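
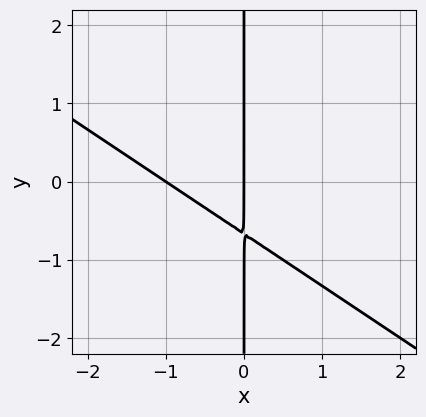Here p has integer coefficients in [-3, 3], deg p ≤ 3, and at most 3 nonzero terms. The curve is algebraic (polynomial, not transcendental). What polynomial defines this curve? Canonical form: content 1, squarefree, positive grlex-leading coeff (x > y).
Degree: a generic line meets the curve in up to 2 points, so deg p = 2.
From the axis intercepts and sections: the visible y-axis segment lies entirely on the curve; the x-axis gridline crossings are at x ∈ {-1, 0}.
Matching integer coefficients to the picture gives p.

2*x^2 + 3*x*y + 2*x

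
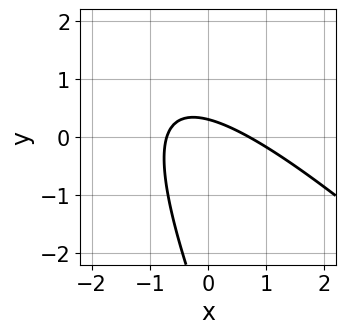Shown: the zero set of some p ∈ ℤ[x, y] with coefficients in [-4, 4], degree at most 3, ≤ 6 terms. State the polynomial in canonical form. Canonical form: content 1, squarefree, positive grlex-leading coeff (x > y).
1. deg p = 2. No degree-1 curve has this shape.
2. Matching integer coefficients to the picture gives p.

2*x^2 + 3*x*y + y^2 + 3*y - 1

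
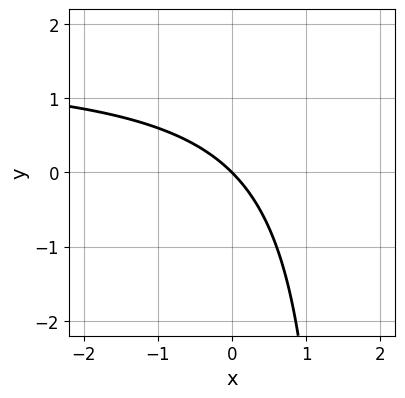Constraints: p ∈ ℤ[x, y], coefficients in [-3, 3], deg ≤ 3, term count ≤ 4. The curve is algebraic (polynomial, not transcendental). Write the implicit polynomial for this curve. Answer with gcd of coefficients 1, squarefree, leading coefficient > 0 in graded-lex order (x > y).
(a) Degree: no degree-1 curve has this shape, so deg p = 2.
(b) From the visible intercepts: one y-axis crossing is at y = 0; one x-axis crossing is at x = 0.
(c) Together with the visible shape, these determine p as stated.

2*x*y - 3*x - 3*y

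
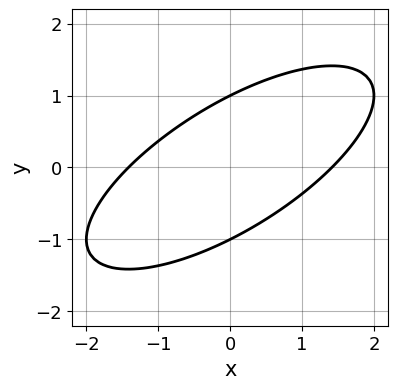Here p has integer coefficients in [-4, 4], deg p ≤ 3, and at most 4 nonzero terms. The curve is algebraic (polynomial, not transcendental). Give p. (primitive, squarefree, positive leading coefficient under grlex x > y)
(a) Degree: the shape is more complex than any degree-1 curve, so deg p = 2.
(b) From the visible intercepts: the y-axis gridline crossings are at y ∈ {-1, 1}.
(c) Putting this together gives p.

x^2 - 2*x*y + 2*y^2 - 2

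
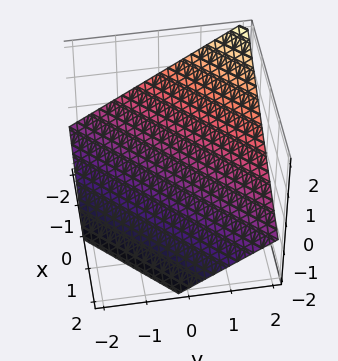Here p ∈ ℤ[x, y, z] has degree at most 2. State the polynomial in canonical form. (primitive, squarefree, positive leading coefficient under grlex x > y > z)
2*x - 2*y + 3*z + 2

First, degree: the surface is flat (a plane), so deg p = 1.
Then, from the visible intercepts: it crosses the y-axis at the gridline y = 1; one x-axis crossing is at x = -1.
Finally, solving for integer coefficients yields p as stated.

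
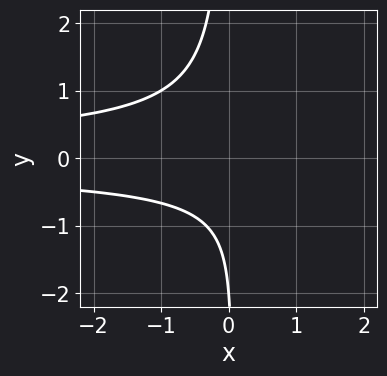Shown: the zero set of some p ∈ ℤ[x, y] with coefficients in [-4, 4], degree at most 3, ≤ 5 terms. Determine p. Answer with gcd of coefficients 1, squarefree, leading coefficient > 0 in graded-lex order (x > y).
First, degree: no degree-2 curve has this shape, so deg p = 3.
Then, from the axis intercepts and sections: it crosses the y-axis at the gridline y = -2; the curve avoids every integer x-axis point in the box.
Finally, solving for integer coefficients yields p as stated.

3*x*y^2 + y + 2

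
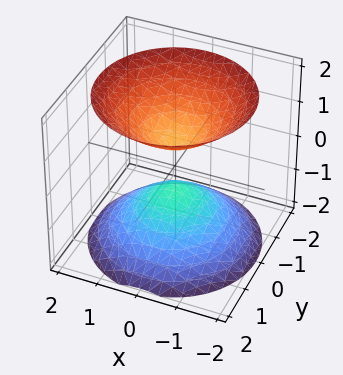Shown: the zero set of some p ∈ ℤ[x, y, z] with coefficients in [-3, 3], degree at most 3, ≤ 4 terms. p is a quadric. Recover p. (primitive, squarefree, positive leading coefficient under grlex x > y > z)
2*x^2 + 2*y^2 - 2*z^2 + 1

I count 2 distinct pieces. They look like related sheets of one shape, so recover p as a whole.
deg p = 2. Two separate bowl-shaped sheets opening away from each other; a quadric.
Symmetries: the z ↦ −z reflection is a symmetry, so z appears only in even powers; the surface is invariant under rotation about z: p = q(x² + y², z).
From the axis intercepts and sections: a circular section at z = 1 has radius between 0 and 1; the surface avoids every integer x-axis point in the box; the surface avoids every integer y-axis point in the box.
Putting this together gives p.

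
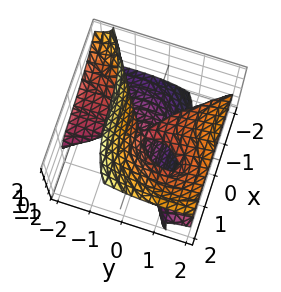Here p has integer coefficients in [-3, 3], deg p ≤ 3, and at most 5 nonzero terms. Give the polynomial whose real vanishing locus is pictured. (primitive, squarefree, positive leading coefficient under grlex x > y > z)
x^3 + 2*y^2*z - 3*y*z^2 - 2*z^3 - x*y

1. deg p = 3. The shape is more complex than any degree-2 surface.
2. Against the integer gridlines: it crosses the z-axis at the gridline z = 0; one x-axis crossing is at x = 0; the visible y-axis segment lies entirely on the surface.
3. These observations pin down the coefficients.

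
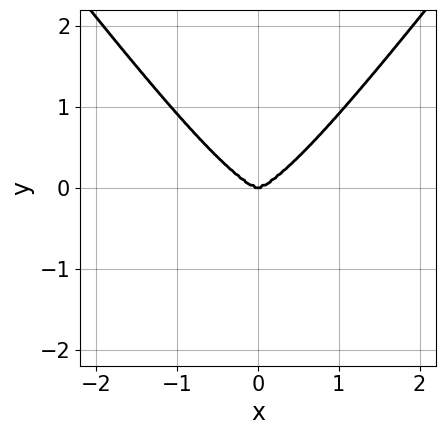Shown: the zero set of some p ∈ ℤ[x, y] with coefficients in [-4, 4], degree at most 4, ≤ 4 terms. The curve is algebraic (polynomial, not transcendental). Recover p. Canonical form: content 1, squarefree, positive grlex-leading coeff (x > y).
3*x^4 - y^4 - 3*y^3

deg p = 4. The shape is more complex than any degree-3 curve.
Symmetries: the x ↦ −x reflection is a symmetry, so x appears only in even powers.
Reading off the gridlines: it crosses the x-axis at the gridline x = 0; it crosses the y-axis at the gridline y = 0.
Assembling these constraints gives the stated polynomial.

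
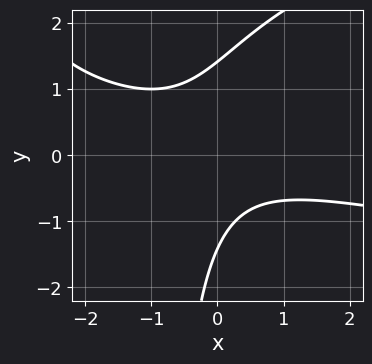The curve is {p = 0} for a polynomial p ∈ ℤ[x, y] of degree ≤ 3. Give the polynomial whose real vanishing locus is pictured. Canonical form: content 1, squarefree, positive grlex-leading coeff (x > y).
1. deg p = 3. No degree-2 curve has this shape.
2. Observable constraints: no x-intercept at any integer in the box.
3. Fitting integer coefficients to these (and the overall shape) gives p.

x*y^2 - x^2 - 3*x*y + y^2 - 2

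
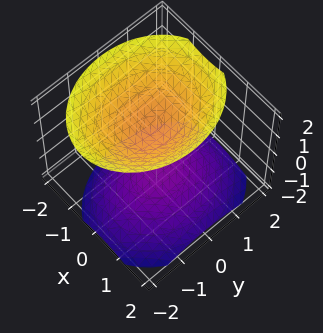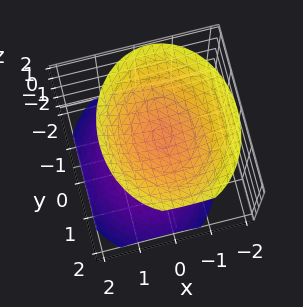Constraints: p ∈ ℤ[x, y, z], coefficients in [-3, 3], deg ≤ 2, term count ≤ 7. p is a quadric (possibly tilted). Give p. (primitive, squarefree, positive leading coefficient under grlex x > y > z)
3*x^2 + x*z + 2*y^2 - 3*z^2 + 3

1. I count 2 distinct pieces. They look like related sheets of one shape, so recover p as a whole.
2. deg p = 2. A generic line meets the surface in up to 2 points.
3. Observable constraints: the surface avoids every integer y-axis point in the box; among the integer gridlines, it crosses the z-axis at z ∈ {-1, 1}; it misses every integer gridline on the x-axis.
4. Fitting integer coefficients to these (and the overall shape) gives p.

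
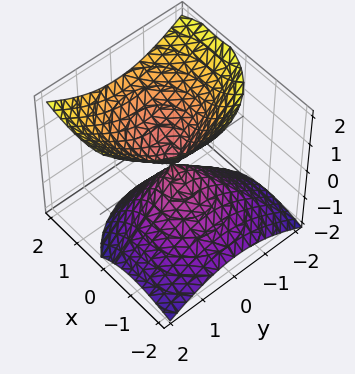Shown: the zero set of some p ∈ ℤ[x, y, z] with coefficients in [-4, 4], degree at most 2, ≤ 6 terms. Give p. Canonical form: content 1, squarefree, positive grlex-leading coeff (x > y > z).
First, the degree is 2 — a generic line meets the surface in up to 2 points.
Then, from the axis intercepts and sections: it meets the y-axis at y = 0 (among the integer gridlines); it meets the x-axis at x = 0 (among the integer gridlines).
Finally, assembling these constraints gives the stated polynomial.

x^2 - x*z + y^2 - z^2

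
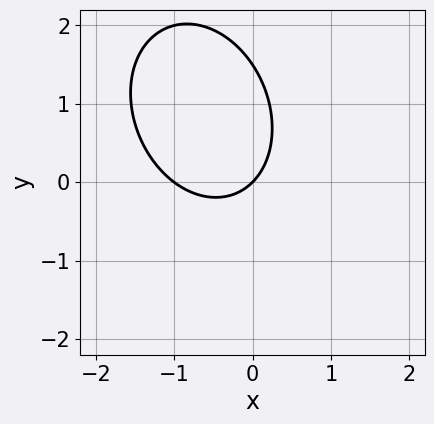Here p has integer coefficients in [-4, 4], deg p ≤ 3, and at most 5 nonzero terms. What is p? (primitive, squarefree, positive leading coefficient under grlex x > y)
3*x^2 + x*y + 2*y^2 + 3*x - 3*y

deg p = 2.
Observable constraints: among the integer gridlines, it crosses the x-axis at x ∈ {-1, 0}; one y-axis crossing is at y = 0.
Putting this together gives p.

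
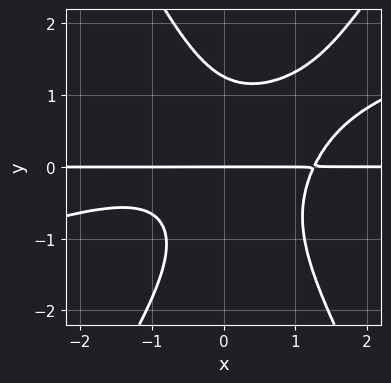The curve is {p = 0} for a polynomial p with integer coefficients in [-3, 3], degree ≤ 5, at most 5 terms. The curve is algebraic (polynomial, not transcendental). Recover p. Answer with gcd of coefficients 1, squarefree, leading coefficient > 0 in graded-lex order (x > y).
x^3*y - 3*x^2*y^2 + y^4 + 2*x*y^2 - 2*y

(a) The degree is 4 — a generic line meets the curve in up to 4 points.
(b) Observable constraints: the visible x-axis segment lies entirely on the curve; it crosses the y-axis at the gridline y = 0.
(c) Putting this together gives p.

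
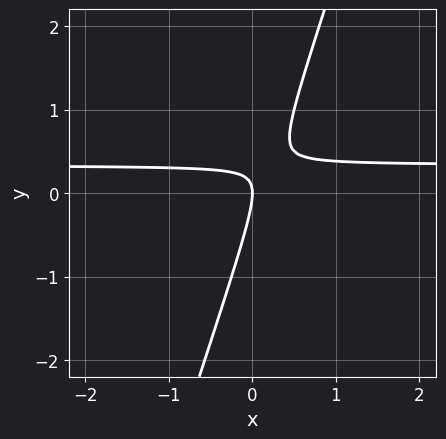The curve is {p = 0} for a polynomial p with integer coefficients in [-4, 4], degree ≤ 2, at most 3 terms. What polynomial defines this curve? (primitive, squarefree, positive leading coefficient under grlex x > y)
First, the degree is 2 — a generic line meets the curve in up to 2 points.
Next, checking where it meets the axes: it crosses the y-axis at the gridline y = 0; one x-axis crossing is at x = 0.
Finally, solving for integer coefficients yields p as stated.

3*x*y - y^2 - x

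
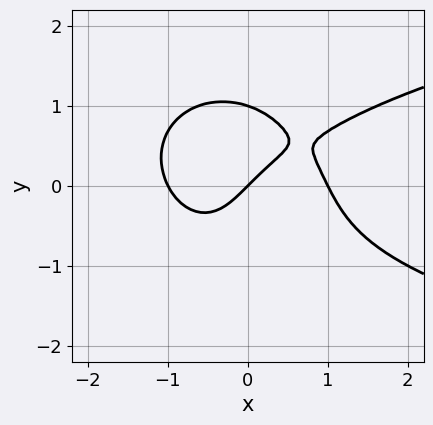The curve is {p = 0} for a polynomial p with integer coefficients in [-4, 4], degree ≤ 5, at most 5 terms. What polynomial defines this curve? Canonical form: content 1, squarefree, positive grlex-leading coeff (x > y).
x^2*y^2 + y^4 - x^3 + x - y

deg p = 4. No degree-3 curve has this shape.
Against the integer gridlines: the y-axis gridline crossings are at y ∈ {0, 1}; among the integer gridlines, it crosses the x-axis at x ∈ {-1, 0, 1}.
Fitting integer coefficients to these (and the overall shape) gives p.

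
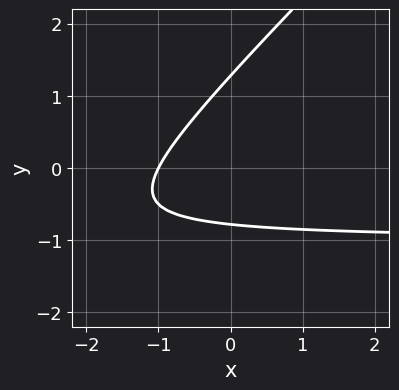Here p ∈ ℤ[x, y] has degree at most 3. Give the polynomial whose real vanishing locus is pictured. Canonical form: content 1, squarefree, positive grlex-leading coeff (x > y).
2*x*y - 2*y^2 + 2*x + y + 2

(a) deg p = 2. The shape is more complex than any degree-1 curve.
(b) From the visible intercepts: it crosses the x-axis at the gridline x = -1.
(c) Assembling these constraints gives the stated polynomial.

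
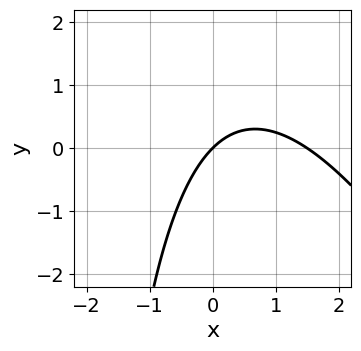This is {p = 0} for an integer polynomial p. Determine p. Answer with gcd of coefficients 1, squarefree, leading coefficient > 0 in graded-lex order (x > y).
2*x^2 + x*y - 3*x + 3*y

1. deg p = 2.
2. From the axis intercepts and sections: it meets the x-axis at x = 0 (among the integer gridlines); it crosses the y-axis at the gridline y = 0.
3. Putting this together gives p.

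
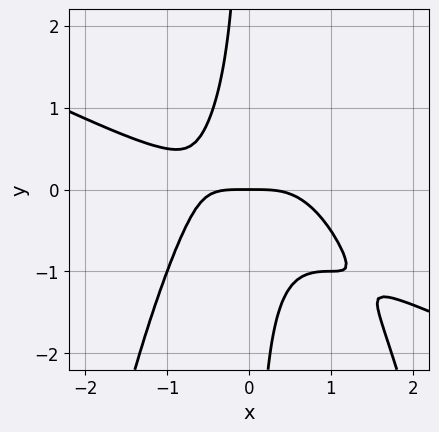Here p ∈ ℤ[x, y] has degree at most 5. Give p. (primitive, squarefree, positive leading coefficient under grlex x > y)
1. Degree: no degree-3 curve has this shape, so deg p = 4.
2. From the axis intercepts and sections: it crosses the y-axis at the gridline y = 0; it meets the x-axis at x = 0 (among the integer gridlines).
3. Putting this together gives p.

x^4 + 2*x^3*y + 2*x*y^2 + y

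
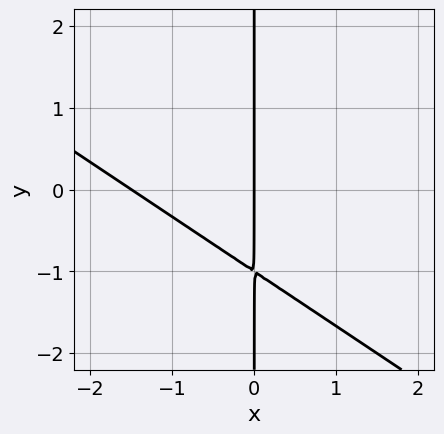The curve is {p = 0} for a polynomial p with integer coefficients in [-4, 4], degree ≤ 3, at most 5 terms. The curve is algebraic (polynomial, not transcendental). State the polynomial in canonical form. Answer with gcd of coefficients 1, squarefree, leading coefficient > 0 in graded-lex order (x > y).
2*x^2 + 3*x*y + 3*x

(a) deg p = 2. A generic line meets the curve in up to 2 points.
(b) From the visible intercepts: every point of the y-axis in the box is on the curve; one x-axis crossing is at x = 0.
(c) Matching integer coefficients to the picture gives p.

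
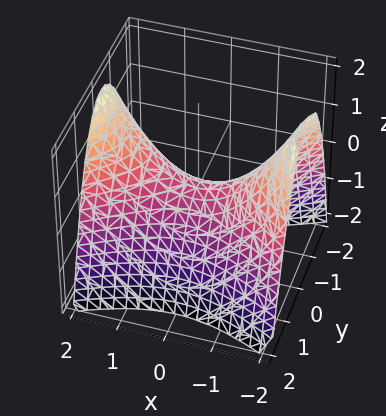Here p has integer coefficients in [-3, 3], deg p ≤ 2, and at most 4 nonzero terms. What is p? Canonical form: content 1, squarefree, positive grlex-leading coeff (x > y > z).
1. The degree is 2 — a hyperbolic paraboloid; a quadric.
2. Symmetries: mirror symmetry y ↦ −y ⇒ only even powers of y; the x ↦ −x reflection is a symmetry, so x appears only in even powers.
3. From the axis intercepts and sections: it meets the z-axis at z = 0 (among the integer gridlines); one y-axis crossing is at y = 0; it meets the x-axis at x = 0 (among the integer gridlines).
4. Together with the visible shape, these determine p as stated.

x^2 - 2*y^2 - 2*z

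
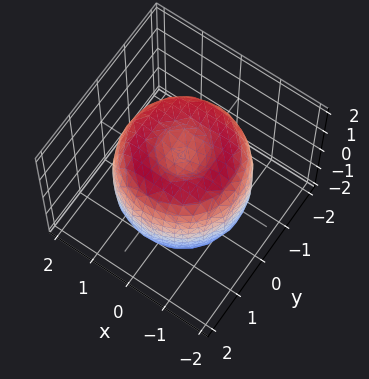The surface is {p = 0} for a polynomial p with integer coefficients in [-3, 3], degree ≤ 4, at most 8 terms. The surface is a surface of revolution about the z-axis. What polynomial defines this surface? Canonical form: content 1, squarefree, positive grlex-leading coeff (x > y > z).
First, deg p = 4. The shape is more complex than any degree-3 surface.
Then, symmetries: every cross-section ⟂ z is a circle, so x, y appear only via x² + y².
Then, from the axis intercepts and sections: a circular section at z = 1 has radius between 1 and 2; the z-axis gridline crossings are at z ∈ {-1, 1}.
Finally, fitting integer coefficients to these (and the overall shape) gives p.

x^4 + 2*x^2*y^2 + y^4 - 2*x^2 - 2*y^2 + z^2 - 1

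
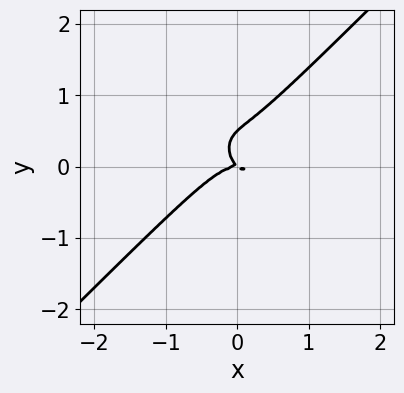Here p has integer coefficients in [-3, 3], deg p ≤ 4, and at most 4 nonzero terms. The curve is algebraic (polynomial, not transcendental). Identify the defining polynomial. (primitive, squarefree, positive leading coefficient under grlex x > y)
(a) The degree is 3 — the shape is more complex than any degree-2 curve.
(b) Against the integer gridlines: it crosses the x-axis at the gridline x = 0; it meets the y-axis at y = 0 (among the integer gridlines).
(c) Putting this together gives p.

2*x^3 - 2*y^3 + x*y + y^2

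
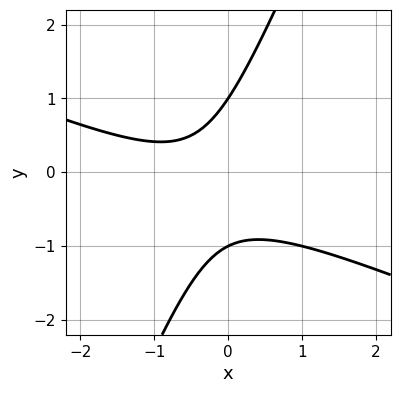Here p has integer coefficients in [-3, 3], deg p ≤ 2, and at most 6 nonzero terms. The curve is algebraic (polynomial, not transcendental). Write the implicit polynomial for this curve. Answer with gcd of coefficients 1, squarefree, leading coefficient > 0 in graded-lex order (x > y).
First, deg p = 2.
Next, from the axis intercepts and sections: no x-intercept at any integer in the box; the y-axis gridline crossings are at y ∈ {-1, 1}.
Finally, solving for integer coefficients yields p as stated.

x^2 + 2*x*y - y^2 + x + 1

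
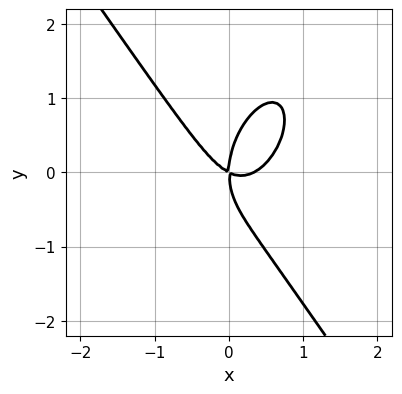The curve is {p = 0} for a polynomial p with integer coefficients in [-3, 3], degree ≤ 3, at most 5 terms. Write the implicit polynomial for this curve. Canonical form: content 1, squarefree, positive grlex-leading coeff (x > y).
1. Degree: no degree-2 curve has this shape, so deg p = 3.
2. Observable constraints: it crosses the x-axis at the gridline x = 0; it crosses the y-axis at the gridline y = 0.
3. Assembling these constraints gives the stated polynomial.

3*x^3 + y^3 - x^2 - 2*x*y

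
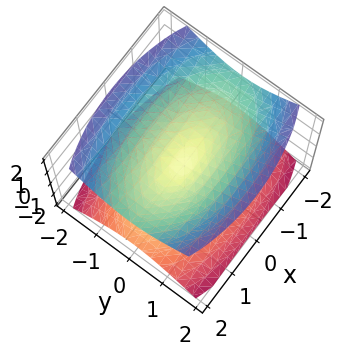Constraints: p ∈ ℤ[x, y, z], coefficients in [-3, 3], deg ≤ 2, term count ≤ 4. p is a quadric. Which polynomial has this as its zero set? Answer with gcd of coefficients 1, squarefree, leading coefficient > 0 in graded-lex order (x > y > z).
(a) The picture has 2 separate pieces. They look like related sheets of one shape, so recover p as a whole.
(b) deg p = 2. A double cone through the origin; a quadric.
(c) Symmetries: it's symmetric under y → −y, forcing even powers of y; mirror symmetry z ↦ −z ⇒ only even powers of z; mirror symmetry x ↦ −x ⇒ only even powers of x.
(d) From the visible intercepts: it meets the x-axis at x = 0 (among the integer gridlines); one y-axis crossing is at y = 0; it crosses the z-axis at the gridline z = 0.
(e) Together with the visible shape, these determine p as stated.

x^2 + 3*y^2 - 3*z^2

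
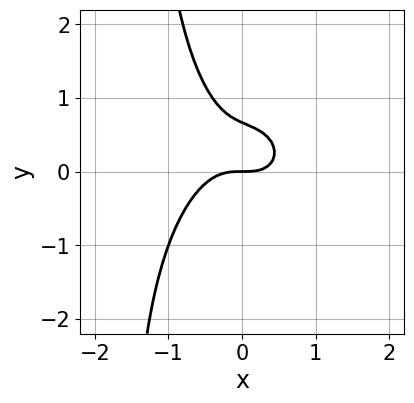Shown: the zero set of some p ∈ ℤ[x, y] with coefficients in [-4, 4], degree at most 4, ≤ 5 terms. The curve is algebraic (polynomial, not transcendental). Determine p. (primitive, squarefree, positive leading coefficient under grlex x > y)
3*x^3 + 2*x*y^2 + 3*y^2 - 2*y

First, deg p = 3. The shape is more complex than any degree-2 curve.
Next, checking where it meets the axes: it meets the y-axis at y = 0 (among the integer gridlines); one x-axis crossing is at x = 0.
Finally, matching integer coefficients to the picture gives p.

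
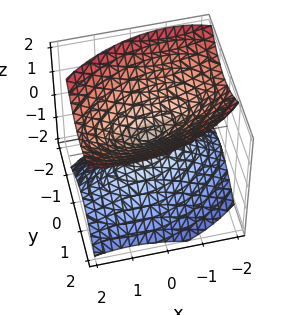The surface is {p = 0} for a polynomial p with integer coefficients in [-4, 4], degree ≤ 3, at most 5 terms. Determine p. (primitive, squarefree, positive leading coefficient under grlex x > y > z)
x^2 - x*y + 2*y^2 - 2*z^2

1. The degree is 2 — the shape is more complex than any degree-1 surface.
2. Checking where it meets the axes: it meets the y-axis at y = 0 (among the integer gridlines); it crosses the x-axis at the gridline x = 0; one z-axis crossing is at z = 0.
3. Fitting integer coefficients to these (and the overall shape) gives p.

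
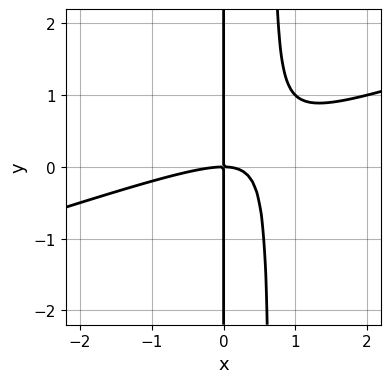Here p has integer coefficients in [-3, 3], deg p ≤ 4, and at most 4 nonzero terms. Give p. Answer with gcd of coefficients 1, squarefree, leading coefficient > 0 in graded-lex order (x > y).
(a) The degree is 3 — no degree-2 curve has this shape.
(b) From the axis intercepts and sections: every point of the y-axis in the box is on the curve; it meets the x-axis at x = 0 (among the integer gridlines).
(c) Together with the visible shape, these determine p as stated.

x^3 - 3*x^2*y + 2*x*y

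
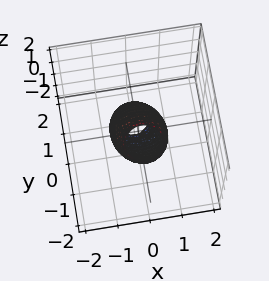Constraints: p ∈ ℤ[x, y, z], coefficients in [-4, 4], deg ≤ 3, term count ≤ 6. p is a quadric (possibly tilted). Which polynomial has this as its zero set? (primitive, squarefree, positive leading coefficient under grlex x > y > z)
3*x^2 + 3*y^2 + 3*y*z + z^2 - 2

First, the degree is 2 — no degree-1 surface has this shape.
Finally, the integer polynomial consistent with all of this is the stated p.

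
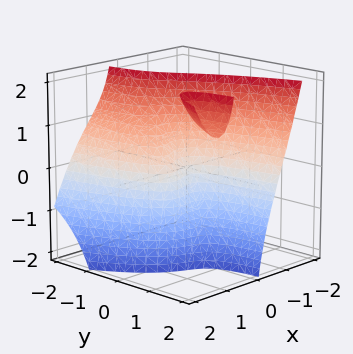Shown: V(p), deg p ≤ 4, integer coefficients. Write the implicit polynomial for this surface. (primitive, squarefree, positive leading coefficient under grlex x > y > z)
3*x^3 - 2*x*y*z - 3*x^2 + 2*y + z

(a) There are 2 components. Treating them together as one polynomial.
(b) Degree: the shape is more complex than any degree-2 surface, so deg p = 3.
(c) Against the integer gridlines: it crosses the z-axis at the gridline z = 0; among the integer gridlines, it crosses the x-axis at x ∈ {0, 1}.
(d) Putting this together gives p.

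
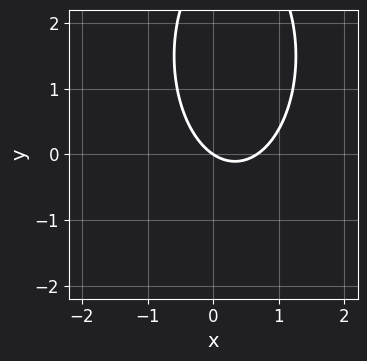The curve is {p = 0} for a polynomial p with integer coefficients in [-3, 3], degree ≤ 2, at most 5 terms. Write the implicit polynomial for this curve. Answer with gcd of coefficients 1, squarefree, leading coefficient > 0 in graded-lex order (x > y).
3*x^2 + y^2 - 2*x - 3*y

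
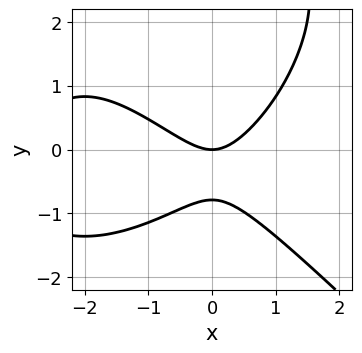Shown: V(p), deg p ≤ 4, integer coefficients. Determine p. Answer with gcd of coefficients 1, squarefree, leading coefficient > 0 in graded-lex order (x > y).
1. deg p = 3. The shape is more complex than any degree-2 curve.
2. Against the integer gridlines: one y-axis crossing is at y = 0; one x-axis crossing is at x = 0.
3. Putting this together gives p.

x^3 + y^3 + 3*x^2 - 3*y^2 - 3*y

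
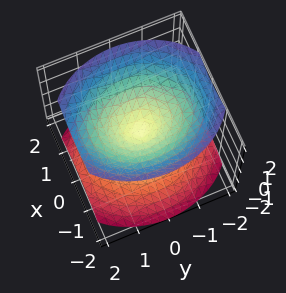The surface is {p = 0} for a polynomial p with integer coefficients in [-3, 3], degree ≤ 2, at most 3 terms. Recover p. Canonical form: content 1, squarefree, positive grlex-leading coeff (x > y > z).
(a) There are 2 components. They look like related sheets of one shape, so recover p as a whole.
(b) deg p = 2. A double cone through the origin; a quadric.
(c) Symmetries: the x ↦ −x reflection is a symmetry, so x appears only in even powers; mirror symmetry z ↦ −z ⇒ only even powers of z; it's symmetric under y → −y, forcing even powers of y.
(d) Reading off the gridlines: it crosses the z-axis at the gridline z = 0; one y-axis crossing is at y = 0; it meets the x-axis at x = 0 (among the integer gridlines).
(e) Together with the visible shape, these determine p as stated.

3*x^2 + 2*y^2 - 3*z^2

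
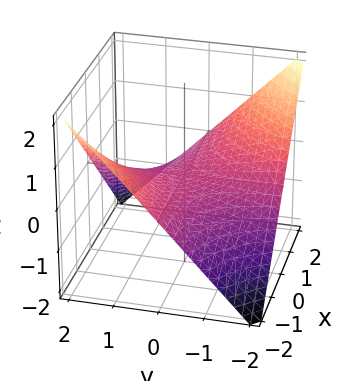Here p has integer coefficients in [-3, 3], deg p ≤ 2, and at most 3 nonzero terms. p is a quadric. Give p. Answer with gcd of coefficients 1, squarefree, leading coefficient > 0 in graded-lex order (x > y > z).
(a) Degree: a hyperbolic paraboloid; a quadric, so deg p = 2.
(b) Reading off the gridlines: every point of the y-axis in the box is on the surface; every point of the x-axis in the box is on the surface; one z-axis crossing is at z = 0.
(c) Together with the visible shape, these determine p as stated.

x*y + 2*z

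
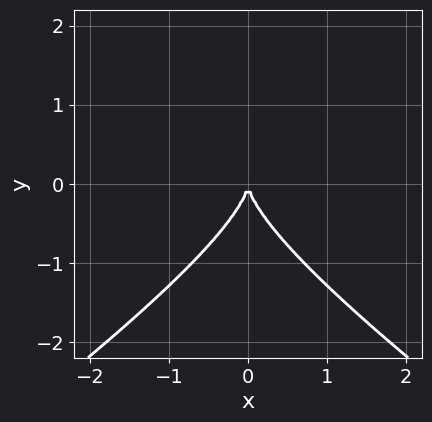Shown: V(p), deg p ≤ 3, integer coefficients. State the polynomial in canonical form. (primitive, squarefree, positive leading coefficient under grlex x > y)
1. deg p = 3.
2. Symmetries: mirror symmetry x ↦ −x ⇒ only even powers of x.
3. Against the integer gridlines: it crosses the y-axis at the gridline y = 0; it meets the x-axis at x = 0 (among the integer gridlines).
4. Assembling these constraints gives the stated polynomial.

x^2*y - 2*y^3 - 3*x^2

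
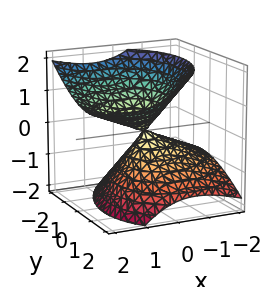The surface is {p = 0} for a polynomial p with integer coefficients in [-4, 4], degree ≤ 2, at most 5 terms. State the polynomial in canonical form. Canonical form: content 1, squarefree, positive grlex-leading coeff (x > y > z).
1. deg p = 2. No degree-1 surface has this shape.
2. Reading off the gridlines: it meets the y-axis at y = 0 (among the integer gridlines); it meets the x-axis at x = 0 (among the integer gridlines); it crosses the z-axis at the gridline z = 0.
3. Together with the visible shape, these determine p as stated.

2*x^2 - x*y - 3*x*z + 2*y^2 - 3*z^2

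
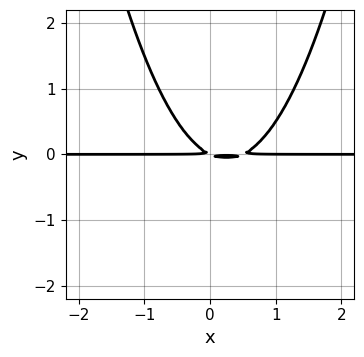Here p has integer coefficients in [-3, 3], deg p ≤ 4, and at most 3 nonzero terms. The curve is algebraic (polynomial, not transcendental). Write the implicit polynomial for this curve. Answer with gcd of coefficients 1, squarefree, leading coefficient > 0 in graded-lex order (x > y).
2*x^2*y - x*y - 2*y^2

deg p = 3. The shape is more complex than any degree-2 curve.
From the visible intercepts: the visible x-axis segment lies entirely on the curve.
Matching integer coefficients to the picture gives p.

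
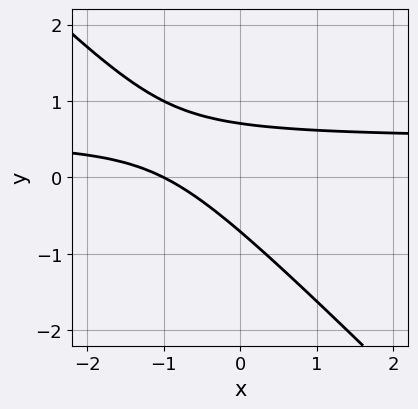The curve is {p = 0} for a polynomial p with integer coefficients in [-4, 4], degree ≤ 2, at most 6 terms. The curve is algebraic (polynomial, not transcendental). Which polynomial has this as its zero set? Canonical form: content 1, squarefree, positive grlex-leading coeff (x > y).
1. deg p = 2. The shape is more complex than any degree-1 curve.
2. Reading off the gridlines: one x-axis crossing is at x = -1.
3. These observations pin down the coefficients.

2*x*y + 2*y^2 - x - 1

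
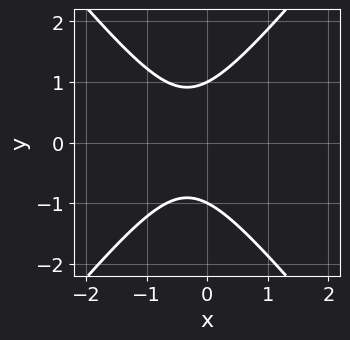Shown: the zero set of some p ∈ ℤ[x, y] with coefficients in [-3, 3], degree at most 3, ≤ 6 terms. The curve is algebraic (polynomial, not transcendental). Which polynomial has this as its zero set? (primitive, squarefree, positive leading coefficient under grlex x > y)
3*x^2 - 2*y^2 + 2*x + 2

First, the degree is 2 — a generic line meets the curve in up to 2 points.
Then, symmetries: it's symmetric under y → −y, forcing even powers of y.
Next, observable constraints: the y-axis gridline crossings are at y ∈ {-1, 1}; no x-intercept at any integer in the box.
Finally, together with the visible shape, these determine p as stated.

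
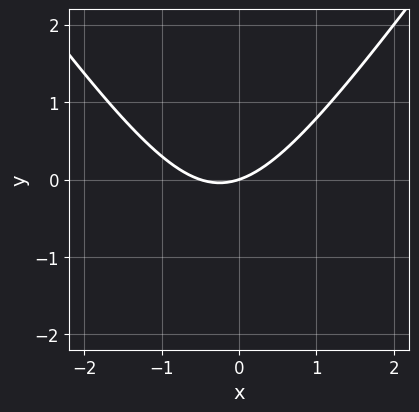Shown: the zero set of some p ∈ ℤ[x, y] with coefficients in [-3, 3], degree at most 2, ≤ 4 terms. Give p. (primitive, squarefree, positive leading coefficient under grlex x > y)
2*x^2 - y^2 + x - 3*y

First, degree: no degree-1 curve has this shape, so deg p = 2.
Then, from the axis intercepts and sections: it meets the y-axis at y = 0 (among the integer gridlines); one x-axis crossing is at x = 0.
Finally, assembling these constraints gives the stated polynomial.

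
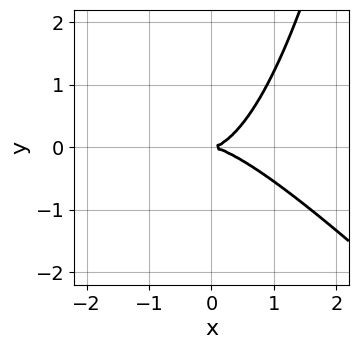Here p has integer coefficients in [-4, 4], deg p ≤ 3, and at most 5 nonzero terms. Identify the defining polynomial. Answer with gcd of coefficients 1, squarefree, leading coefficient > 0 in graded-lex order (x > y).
1. deg p = 3. No degree-2 curve has this shape.
2. From the axis intercepts and sections: one y-axis crossing is at y = 0; it meets the x-axis at x = 0 (among the integer gridlines).
3. Fitting integer coefficients to these (and the overall shape) gives p.

2*x^3 + 2*x^2*y - 3*y^2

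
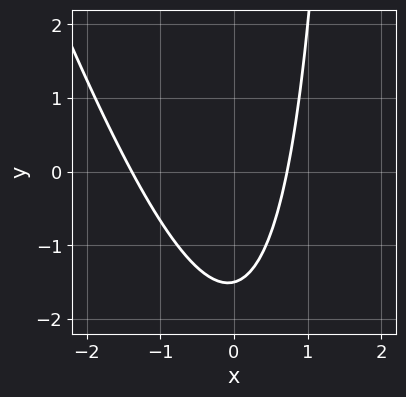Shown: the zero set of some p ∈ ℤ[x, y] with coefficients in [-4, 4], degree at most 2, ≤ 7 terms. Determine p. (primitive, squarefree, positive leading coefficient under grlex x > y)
1. The degree is 2 — a generic line meets the curve in up to 2 points.
2. Putting this together gives p.

3*x^2 + x*y + 2*x - 2*y - 3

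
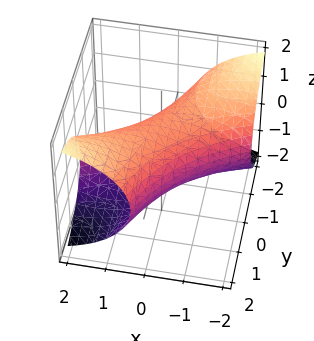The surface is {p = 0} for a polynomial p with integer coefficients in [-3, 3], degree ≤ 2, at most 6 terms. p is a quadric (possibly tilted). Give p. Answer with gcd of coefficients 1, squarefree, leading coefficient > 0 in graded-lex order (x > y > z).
x^2 - 3*x*y + y^2 + 2*z^2 - 2

1. The degree is 2 — the shape is more complex than any degree-1 surface.
2. Checking where it meets the axes: among the integer gridlines, it crosses the z-axis at z ∈ {-1, 1}.
3. Assembling these constraints gives the stated polynomial.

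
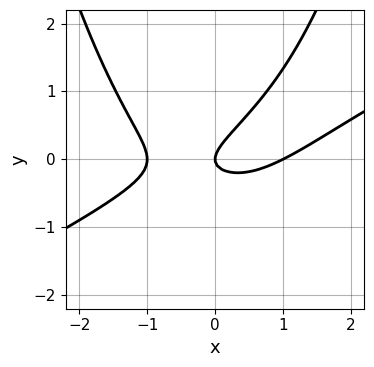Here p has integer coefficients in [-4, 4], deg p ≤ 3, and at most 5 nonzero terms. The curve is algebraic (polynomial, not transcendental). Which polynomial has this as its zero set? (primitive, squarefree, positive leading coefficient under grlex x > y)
First, deg p = 3. The shape is more complex than any degree-2 curve.
Then, against the integer gridlines: one y-axis crossing is at y = 0; among the integer gridlines, it crosses the x-axis at x ∈ {-1, 0, 1}.
Finally, the integer polynomial consistent with all of this is the stated p.

x^3 - 2*x^2*y - 2*x*y + 3*y^2 - x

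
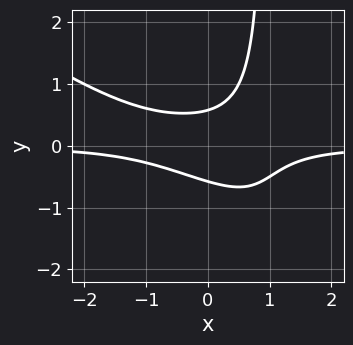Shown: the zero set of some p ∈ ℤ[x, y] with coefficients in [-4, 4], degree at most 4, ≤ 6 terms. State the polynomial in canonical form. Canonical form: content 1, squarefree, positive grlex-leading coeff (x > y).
2*x^2*y + 3*x*y^2 - 3*y^2 + 1

1. deg p = 3.
2. From the visible intercepts: it misses every integer gridline on the x-axis.
3. Fitting integer coefficients to these (and the overall shape) gives p.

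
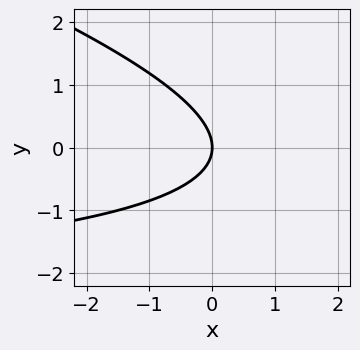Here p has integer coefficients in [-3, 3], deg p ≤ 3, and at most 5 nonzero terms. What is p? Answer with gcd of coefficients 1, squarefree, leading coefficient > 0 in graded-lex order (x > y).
x*y + 3*y^2 + 3*x

1. deg p = 2. No degree-1 curve has this shape.
2. From the visible intercepts: one x-axis crossing is at x = 0; it crosses the y-axis at the gridline y = 0.
3. These observations pin down the coefficients.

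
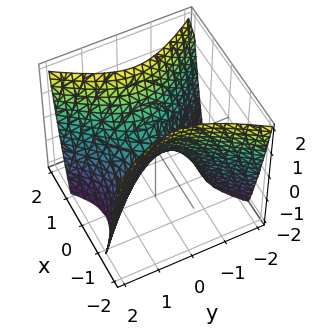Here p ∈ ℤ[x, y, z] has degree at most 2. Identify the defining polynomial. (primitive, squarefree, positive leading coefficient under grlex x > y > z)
3*x^2 - 2*y^2 - 2*z

1. Degree: a saddle surface; a quadric, so deg p = 2.
2. Symmetries: mirror symmetry y ↦ −y ⇒ only even powers of y; the x ↦ −x reflection is a symmetry, so x appears only in even powers.
3. From the axis intercepts and sections: it meets the y-axis at y = 0 (among the integer gridlines); it meets the z-axis at z = 0 (among the integer gridlines).
4. Fitting integer coefficients to these (and the overall shape) gives p.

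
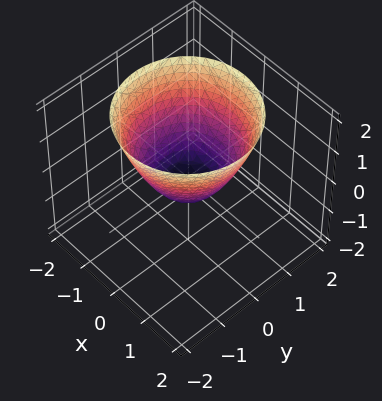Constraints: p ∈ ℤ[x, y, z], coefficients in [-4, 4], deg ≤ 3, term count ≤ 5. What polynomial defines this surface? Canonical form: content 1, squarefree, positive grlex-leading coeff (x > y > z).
2*x^2 + 2*y^2 - 2*z - 1

First, deg p = 2. The shape is more complex than any degree-1 surface.
Next, symmetries: the z-axis is an axis of rotation, so x and y enter only as x² + y².
Then, reading off the gridlines: a circular section at z = 0 has radius between 0 and 1.
Finally, putting this together gives p.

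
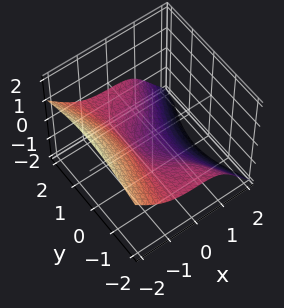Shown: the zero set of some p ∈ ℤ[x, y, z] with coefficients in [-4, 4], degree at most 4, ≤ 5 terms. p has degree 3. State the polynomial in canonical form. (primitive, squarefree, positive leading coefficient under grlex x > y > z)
deg p = 3.
Reading off the gridlines: the surface avoids every integer y-axis point in the box.
Together with the visible shape, these determine p as stated.

2*x^3 + 2*y^2*z + 2*z^3 - 3*x*z + 1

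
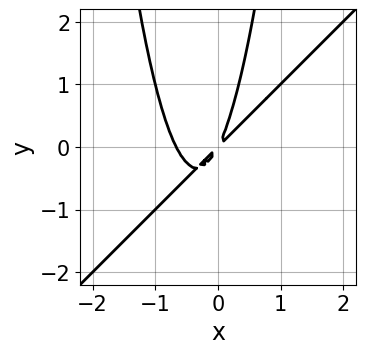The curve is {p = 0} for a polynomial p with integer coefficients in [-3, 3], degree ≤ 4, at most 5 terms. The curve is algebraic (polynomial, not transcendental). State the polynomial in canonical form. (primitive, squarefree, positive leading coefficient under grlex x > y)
First, degree: the shape is more complex than any degree-2 curve, so deg p = 3.
Finally, solving for integer coefficients yields p as stated.

3*x^3 - 3*x^2*y + 2*x^2 - 3*x*y + y^2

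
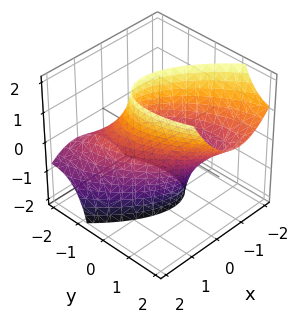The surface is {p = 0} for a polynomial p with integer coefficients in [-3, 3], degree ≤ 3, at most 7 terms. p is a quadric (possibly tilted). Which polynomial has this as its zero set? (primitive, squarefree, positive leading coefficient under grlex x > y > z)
3*x^2 + 3*x*y + 2*y^2 - 3*y*z - 3

First, degree: no degree-1 surface has this shape, so deg p = 2.
Then, from the axis intercepts and sections: it misses every integer gridline on the z-axis; the x-axis gridline crossings are at x ∈ {-1, 1}.
Finally, these observations pin down the coefficients.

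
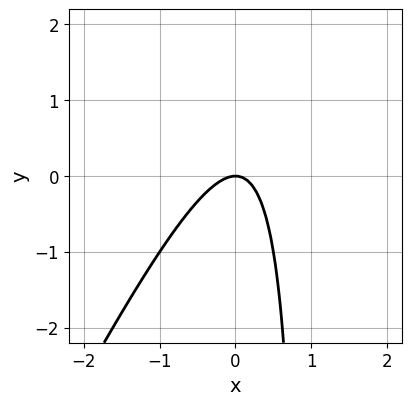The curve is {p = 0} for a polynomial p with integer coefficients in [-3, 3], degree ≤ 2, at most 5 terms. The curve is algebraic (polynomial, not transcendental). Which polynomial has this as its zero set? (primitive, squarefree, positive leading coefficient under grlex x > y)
2*x^2 - x*y + y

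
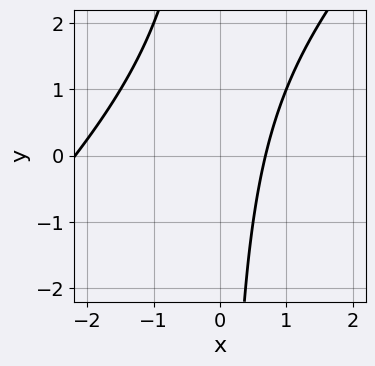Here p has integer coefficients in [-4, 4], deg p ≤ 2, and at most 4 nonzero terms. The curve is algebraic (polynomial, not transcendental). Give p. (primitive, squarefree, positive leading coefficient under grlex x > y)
2*x^2 - 2*x*y + 3*x - 3

1. deg p = 2.
2. Observable constraints: no y-intercept at any integer in the box.
3. Fitting integer coefficients to these (and the overall shape) gives p.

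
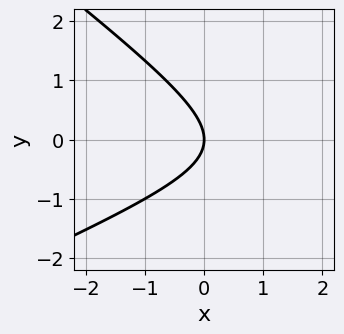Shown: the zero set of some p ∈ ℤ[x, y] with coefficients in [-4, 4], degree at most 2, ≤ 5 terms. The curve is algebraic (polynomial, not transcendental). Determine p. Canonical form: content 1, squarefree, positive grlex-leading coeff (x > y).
x^2 - x*y - 3*y^2 - 3*x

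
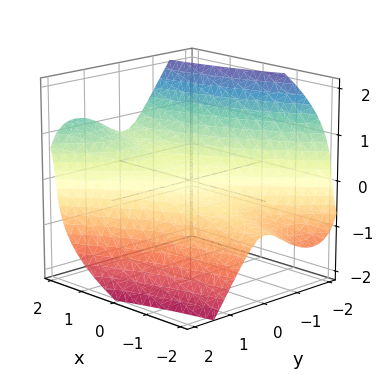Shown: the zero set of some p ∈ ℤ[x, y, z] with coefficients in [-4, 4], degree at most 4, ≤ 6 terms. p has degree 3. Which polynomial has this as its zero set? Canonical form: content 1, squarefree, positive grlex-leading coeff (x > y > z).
3*x*y^2 - 3*y^3 - 2*z^3 + x - 2*z

1. The degree is 3 — a generic line meets the surface in up to 3 points.
2. From the axis intercepts and sections: one x-axis crossing is at x = 0; it meets the z-axis at z = 0 (among the integer gridlines); one y-axis crossing is at y = 0.
3. Together with the visible shape, these determine p as stated.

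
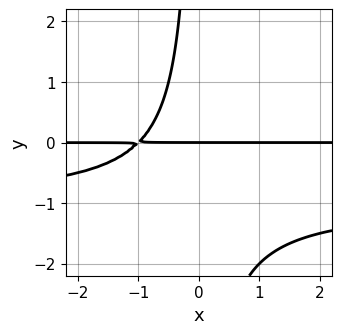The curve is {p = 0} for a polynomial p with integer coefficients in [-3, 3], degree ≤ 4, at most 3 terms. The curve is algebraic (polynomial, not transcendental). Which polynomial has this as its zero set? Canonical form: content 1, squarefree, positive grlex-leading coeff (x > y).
x*y^2 + x*y + y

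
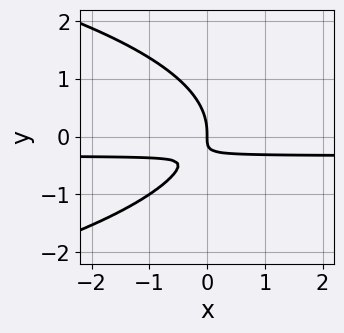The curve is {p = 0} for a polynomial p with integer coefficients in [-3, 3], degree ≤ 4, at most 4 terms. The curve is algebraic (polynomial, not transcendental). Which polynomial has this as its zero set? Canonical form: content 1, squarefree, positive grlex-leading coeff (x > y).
2*y^3 + 3*x*y + x

(a) deg p = 3. No degree-2 curve has this shape.
(b) Observable constraints: one x-axis crossing is at x = 0; one y-axis crossing is at y = 0.
(c) These observations pin down the coefficients.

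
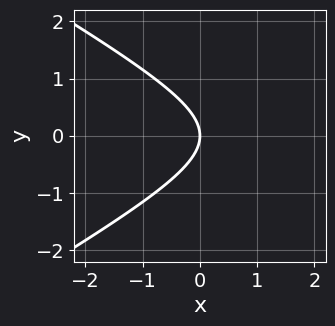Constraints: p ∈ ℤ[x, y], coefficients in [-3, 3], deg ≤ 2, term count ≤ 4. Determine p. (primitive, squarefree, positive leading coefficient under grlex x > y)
x^2 - 3*y^2 - 3*x

The degree is 2 — a generic line meets the curve in up to 2 points.
Symmetries: mirror symmetry y ↦ −y ⇒ only even powers of y.
From the axis intercepts and sections: it meets the y-axis at y = 0 (among the integer gridlines); it meets the x-axis at x = 0 (among the integer gridlines).
Fitting integer coefficients to these (and the overall shape) gives p.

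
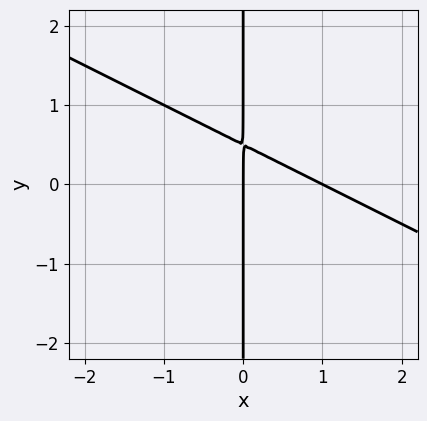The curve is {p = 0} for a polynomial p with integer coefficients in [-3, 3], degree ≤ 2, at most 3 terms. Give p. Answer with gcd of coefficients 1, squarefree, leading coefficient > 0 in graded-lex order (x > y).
x^2 + 2*x*y - x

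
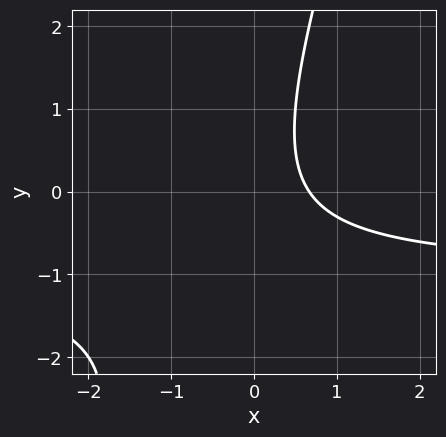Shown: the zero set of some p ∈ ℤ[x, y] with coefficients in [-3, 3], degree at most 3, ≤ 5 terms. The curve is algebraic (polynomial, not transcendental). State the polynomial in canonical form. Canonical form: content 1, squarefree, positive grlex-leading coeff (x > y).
3*x*y - y^2 + 3*x - 2

Degree: a generic line meets the curve in up to 2 points, so deg p = 2.
Observable constraints: no y-intercept at any integer in the box.
Matching integer coefficients to the picture gives p.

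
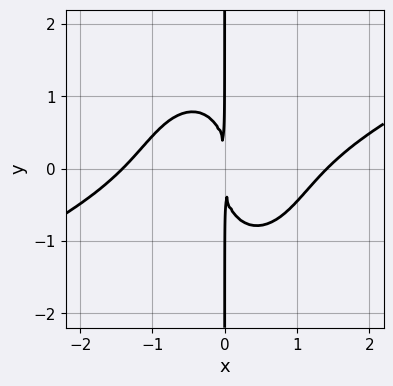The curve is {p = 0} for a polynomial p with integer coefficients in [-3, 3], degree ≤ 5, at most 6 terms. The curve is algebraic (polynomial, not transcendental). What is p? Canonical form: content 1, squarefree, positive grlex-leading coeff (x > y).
x^4 - 2*x^3*y - x*y^3 - 2*x^2

First, degree: the shape is more complex than any degree-3 curve, so deg p = 4.
Then, observable constraints: every point of the y-axis in the box is on the curve.
Finally, fitting integer coefficients to these (and the overall shape) gives p.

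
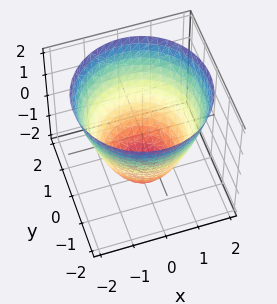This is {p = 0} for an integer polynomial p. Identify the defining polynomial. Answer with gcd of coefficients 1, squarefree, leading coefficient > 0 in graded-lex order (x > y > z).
x^2 + y^2 - z - 2

(a) Degree: the shape is more complex than any degree-1 surface, so deg p = 2.
(b) Symmetries: rotational symmetry about the z-axis ⇒ p depends on x, y only through x² + y².
(c) Checking where it meets the axes: a circular section at z = 1 has radius between 1 and 2; one z-axis crossing is at z = -2.
(d) Putting this together gives p.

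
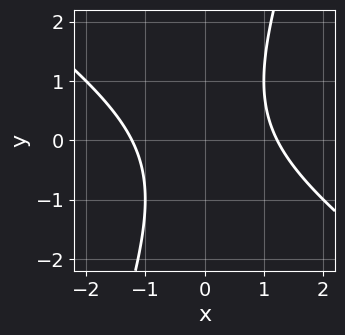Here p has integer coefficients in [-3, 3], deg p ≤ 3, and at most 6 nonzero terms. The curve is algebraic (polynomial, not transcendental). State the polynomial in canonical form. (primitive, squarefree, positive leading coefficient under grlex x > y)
deg p = 2. A generic line meets the curve in up to 2 points.
Checking where it meets the axes: the curve avoids every integer y-axis point in the box.
Matching integer coefficients to the picture gives p.

2*x^2 + 2*x*y - y^2 - 3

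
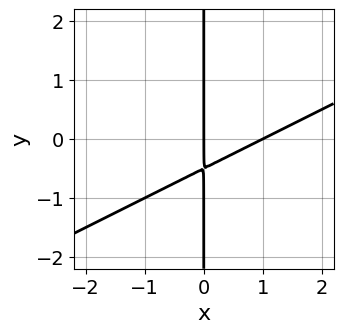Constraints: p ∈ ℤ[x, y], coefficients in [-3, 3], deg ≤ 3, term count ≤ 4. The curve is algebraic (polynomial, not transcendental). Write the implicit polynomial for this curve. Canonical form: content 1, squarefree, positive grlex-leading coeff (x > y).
x^2 - 2*x*y - x

First, deg p = 2. The shape is more complex than any degree-1 curve.
Then, checking where it meets the axes: among the integer gridlines, it crosses the x-axis at x ∈ {0, 1}; every point of the y-axis in the box is on the curve.
Finally, these observations pin down the coefficients.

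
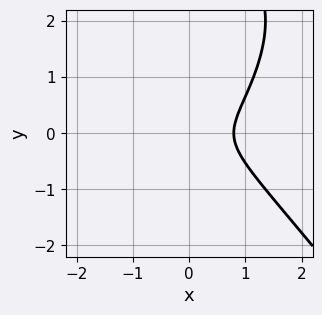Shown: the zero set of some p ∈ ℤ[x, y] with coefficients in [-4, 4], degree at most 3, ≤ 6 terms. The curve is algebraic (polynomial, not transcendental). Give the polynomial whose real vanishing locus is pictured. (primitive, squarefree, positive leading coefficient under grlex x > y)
2*x^3 + y^3 - 3*y^2 - 1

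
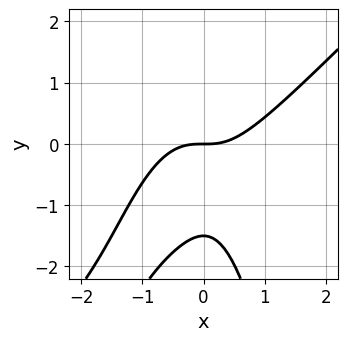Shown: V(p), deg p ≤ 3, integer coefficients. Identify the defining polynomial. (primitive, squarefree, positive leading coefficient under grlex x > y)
(a) The degree is 3 — no degree-2 curve has this shape.
(b) From the axis intercepts and sections: it meets the y-axis at y = 0 (among the integer gridlines); it crosses the x-axis at the gridline x = 0.
(c) The integer polynomial consistent with all of this is the stated p.

3*x^3 - 3*x^2*y - 2*y^2 - 3*y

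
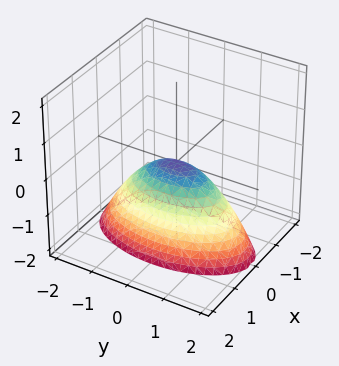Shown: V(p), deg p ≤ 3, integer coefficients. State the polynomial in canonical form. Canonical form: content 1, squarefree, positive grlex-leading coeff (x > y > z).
deg p = 2.
Symmetries: it's symmetric under x → −x, forcing even powers of x; it's symmetric under y → −y, forcing even powers of y.
From the axis intercepts and sections: it meets the y-axis at y = 0 (among the integer gridlines); it crosses the z-axis at the gridline z = 0.
Putting this together gives p.

3*x^2 + y^2 + 2*z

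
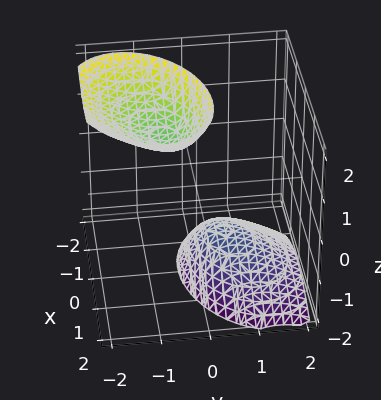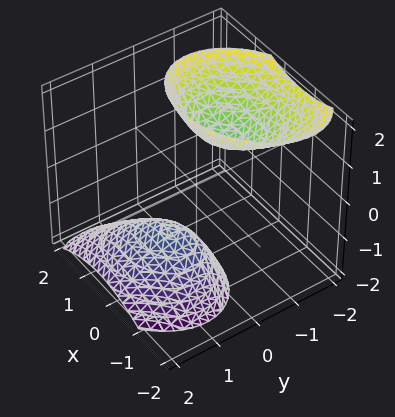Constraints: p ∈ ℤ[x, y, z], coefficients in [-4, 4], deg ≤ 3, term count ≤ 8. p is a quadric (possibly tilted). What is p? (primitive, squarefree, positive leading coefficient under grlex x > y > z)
I count 2 distinct pieces. They look like related sheets of one shape, so recover p as a whole.
deg p = 2. The shape is more complex than any degree-1 surface.
From the axis intercepts and sections: it misses every integer gridline on the x-axis; it misses every integer gridline on the y-axis.
Solving for integer coefficients yields p as stated.

2*x^2 - x*y + 3*y^2 + 3*y*z - z^2 + 2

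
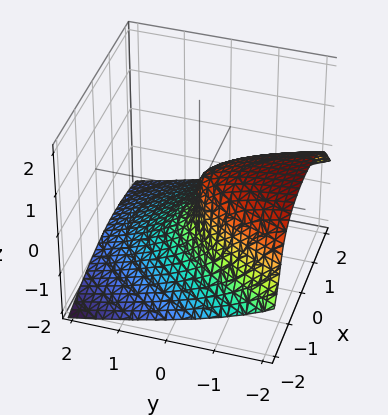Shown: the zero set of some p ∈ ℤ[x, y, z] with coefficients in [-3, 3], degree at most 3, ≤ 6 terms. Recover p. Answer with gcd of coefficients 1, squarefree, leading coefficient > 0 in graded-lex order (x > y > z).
(a) Degree: a generic line meets the surface in up to 3 points, so deg p = 3.
(b) Against the integer gridlines: it meets the z-axis at z = 0 (among the integer gridlines); one x-axis crossing is at x = 0; it meets the y-axis at y = 0 (among the integer gridlines).
(c) The integer polynomial consistent with all of this is the stated p.

3*z^3 + 2*x^2 + x*z - 2*y*z + 3*y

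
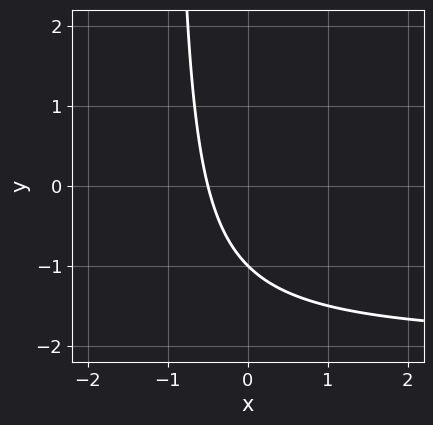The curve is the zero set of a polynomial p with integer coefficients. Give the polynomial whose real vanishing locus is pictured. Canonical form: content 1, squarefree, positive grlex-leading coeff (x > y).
x*y + 2*x + y + 1

First, the degree is 2 — no degree-1 curve has this shape.
Then, against the integer gridlines: it meets the y-axis at y = -1 (among the integer gridlines).
Finally, together with the visible shape, these determine p as stated.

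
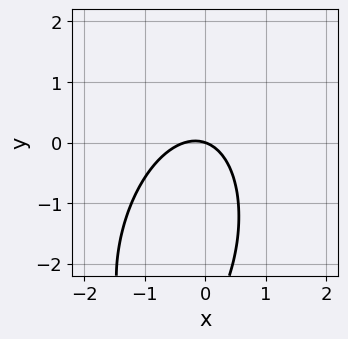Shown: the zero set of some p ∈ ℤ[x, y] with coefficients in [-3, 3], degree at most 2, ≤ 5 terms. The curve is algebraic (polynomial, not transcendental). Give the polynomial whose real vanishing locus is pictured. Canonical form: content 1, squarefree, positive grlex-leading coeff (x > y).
(a) deg p = 2. The shape is more complex than any degree-1 curve.
(b) From the visible intercepts: one x-axis crossing is at x = 0; it meets the y-axis at y = 0 (among the integer gridlines).
(c) Assembling these constraints gives the stated polynomial.

3*x^2 - x*y + y^2 + x + 3*y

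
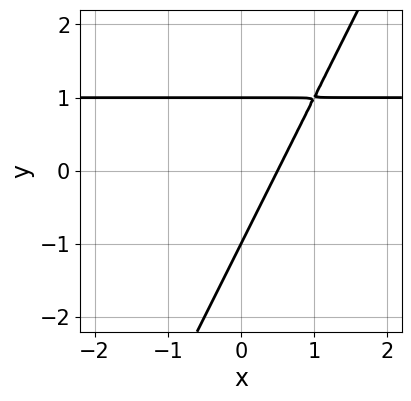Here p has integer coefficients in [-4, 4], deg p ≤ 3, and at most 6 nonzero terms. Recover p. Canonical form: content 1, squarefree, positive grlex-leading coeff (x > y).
2*x*y - y^2 - 2*x + 1

1. The degree is 2 — a generic line meets the curve in up to 2 points.
2. Against the integer gridlines: the y-axis gridline crossings are at y ∈ {-1, 1}.
3. Together with the visible shape, these determine p as stated.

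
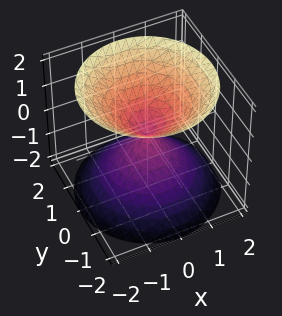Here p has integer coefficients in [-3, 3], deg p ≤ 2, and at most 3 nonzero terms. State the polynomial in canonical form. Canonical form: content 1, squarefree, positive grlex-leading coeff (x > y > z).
First, there are 2 components. They look like related sheets of one shape, so recover p as a whole.
Then, deg p = 2. A double cone through the origin; a quadric.
Then, symmetries: the z ↦ −z reflection is a symmetry, so z appears only in even powers; rotational symmetry about the z-axis ⇒ p depends on x, y only through x² + y².
Then, against the integer gridlines: one z-axis crossing is at z = 0; one x-axis crossing is at x = 0.
Finally, matching integer coefficients to the picture gives p.

x^2 + y^2 - z^2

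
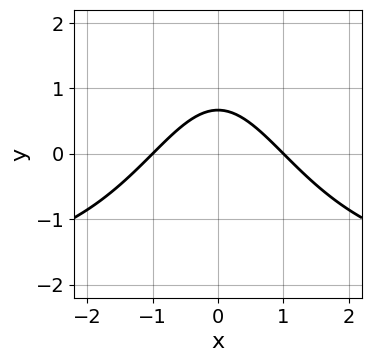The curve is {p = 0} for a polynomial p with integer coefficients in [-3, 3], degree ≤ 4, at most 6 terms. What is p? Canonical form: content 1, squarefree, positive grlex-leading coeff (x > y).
First, degree: no degree-2 curve has this shape, so deg p = 3.
Next, symmetries: the x ↦ −x reflection is a symmetry, so x appears only in even powers.
Next, from the axis intercepts and sections: the x-axis gridline crossings are at x ∈ {-1, 1}.
Finally, together with the visible shape, these determine p as stated.

x^2*y + 2*x^2 + 3*y - 2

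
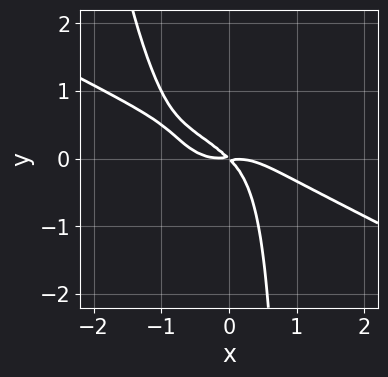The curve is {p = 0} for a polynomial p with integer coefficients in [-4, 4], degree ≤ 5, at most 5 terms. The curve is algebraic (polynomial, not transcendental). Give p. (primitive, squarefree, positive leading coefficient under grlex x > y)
x^4 + 2*x^3*y - x*y^2 + x*y + y^2

deg p = 4. The shape is more complex than any degree-3 curve.
Matching integer coefficients to the picture gives p.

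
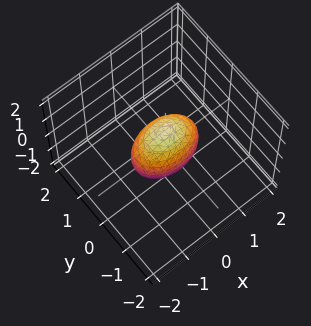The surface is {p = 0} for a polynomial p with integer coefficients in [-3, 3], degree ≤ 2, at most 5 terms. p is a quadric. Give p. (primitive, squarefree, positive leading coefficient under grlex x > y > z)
x^2 + 2*y^2 + z^2 - 1

1. The degree is 2 — a closed, bounded, convex surface; a quadric.
2. Symmetries: the x ↦ −x reflection is a symmetry, so x appears only in even powers; it's symmetric under y → −y, forcing even powers of y; it's symmetric under z → −z, forcing even powers of z.
3. Reading off the gridlines: the z-axis gridline crossings are at z ∈ {-1, 1}; the x-axis gridline crossings are at x ∈ {-1, 1}.
4. The integer polynomial consistent with all of this is the stated p.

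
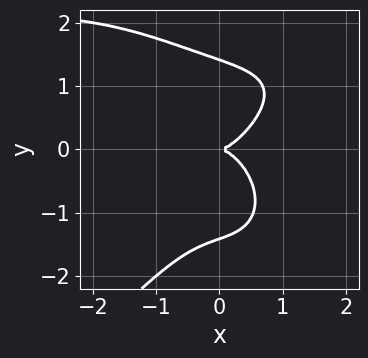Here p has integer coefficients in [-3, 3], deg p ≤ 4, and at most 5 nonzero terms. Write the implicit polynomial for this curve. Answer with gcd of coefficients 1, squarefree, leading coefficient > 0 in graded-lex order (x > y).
x^3*y - y^4 - 2*x^3 - x*y^2 + 2*y^2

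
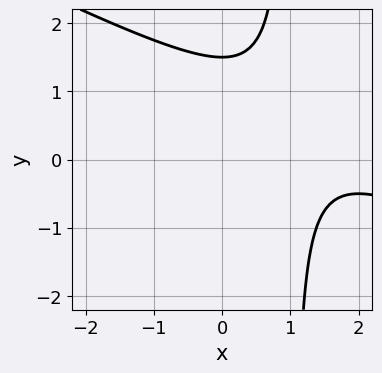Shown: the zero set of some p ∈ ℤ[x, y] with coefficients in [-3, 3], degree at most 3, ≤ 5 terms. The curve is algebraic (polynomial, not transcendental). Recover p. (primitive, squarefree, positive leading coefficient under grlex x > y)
First, deg p = 2. A generic line meets the curve in up to 2 points.
Then, against the integer gridlines: it misses every integer gridline on the x-axis.
Finally, these observations pin down the coefficients.

x^2 + 2*x*y - 3*x - 2*y + 3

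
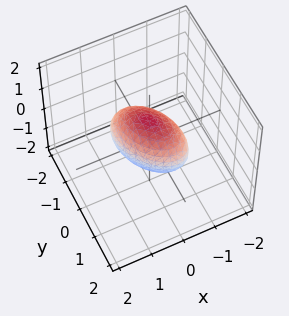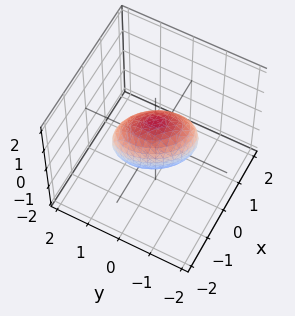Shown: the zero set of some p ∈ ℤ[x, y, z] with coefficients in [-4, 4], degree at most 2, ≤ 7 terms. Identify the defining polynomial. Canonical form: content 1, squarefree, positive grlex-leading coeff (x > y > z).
(a) Degree: a generic line meets the surface in up to 2 points, so deg p = 2.
(b) Observable constraints: the y-axis gridline crossings are at y ∈ {-1, 1}; the z-axis gridline crossings are at z ∈ {-1, 1}.
(c) Matching integer coefficients to the picture gives p.

3*x^2 + 2*x*y + 2*y^2 + 2*z^2 - 2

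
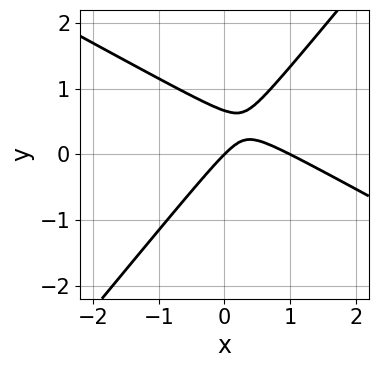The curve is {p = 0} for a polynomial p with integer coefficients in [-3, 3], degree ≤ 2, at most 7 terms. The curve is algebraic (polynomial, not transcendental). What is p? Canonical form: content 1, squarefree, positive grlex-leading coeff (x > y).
2*x^2 + 2*x*y - 3*y^2 - 2*x + 2*y

1. deg p = 2. A generic line meets the curve in up to 2 points.
2. Observable constraints: the x-axis gridline crossings are at x ∈ {0, 1}; one y-axis crossing is at y = 0.
3. Fitting integer coefficients to these (and the overall shape) gives p.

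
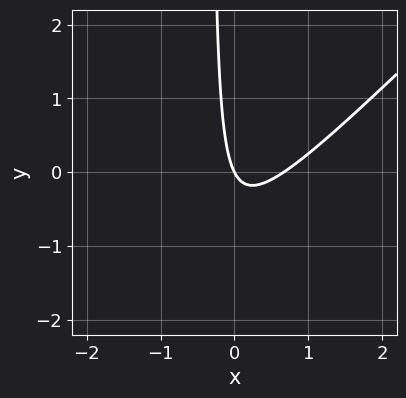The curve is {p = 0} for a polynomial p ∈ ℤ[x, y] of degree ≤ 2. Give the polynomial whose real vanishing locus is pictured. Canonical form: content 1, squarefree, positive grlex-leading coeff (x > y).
(a) deg p = 2. The shape is more complex than any degree-1 curve.
(b) From the visible intercepts: it crosses the x-axis at the gridline x = 0; one y-axis crossing is at y = 0.
(c) Matching integer coefficients to the picture gives p.

3*x^2 - 3*x*y - 2*x - y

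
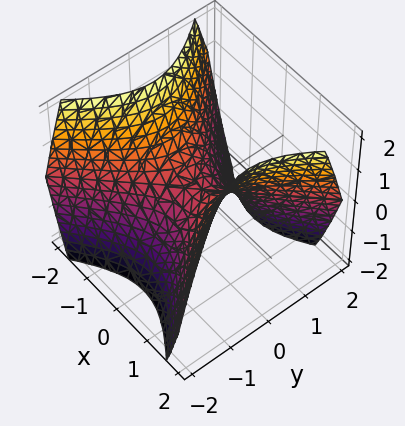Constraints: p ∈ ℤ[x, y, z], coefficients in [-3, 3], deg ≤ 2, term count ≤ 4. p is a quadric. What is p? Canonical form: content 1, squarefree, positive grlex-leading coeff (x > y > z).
x^2 - y^2 - z

(a) deg p = 2.
(b) Symmetries: it's symmetric under x → −x, forcing even powers of x; the y ↦ −y reflection is a symmetry, so y appears only in even powers.
(c) Reading off the gridlines: it crosses the z-axis at the gridline z = 0; one x-axis crossing is at x = 0.
(d) Together with the visible shape, these determine p as stated.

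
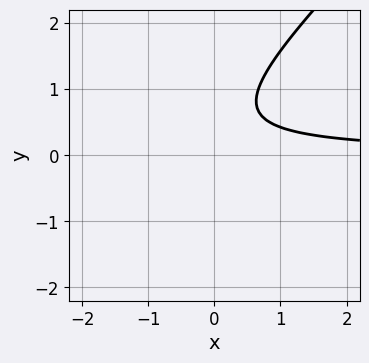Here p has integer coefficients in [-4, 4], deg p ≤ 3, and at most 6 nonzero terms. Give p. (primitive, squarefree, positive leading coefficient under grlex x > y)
(a) Degree: the shape is more complex than any degree-1 curve, so deg p = 2.
(b) From the visible intercepts: it misses every integer gridline on the y-axis; it misses every integer gridline on the x-axis.
(c) Fitting integer coefficients to these (and the overall shape) gives p.

3*x*y - 3*y^2 + 3*y - 2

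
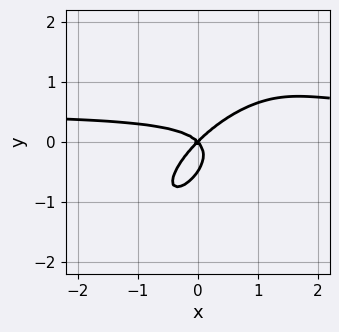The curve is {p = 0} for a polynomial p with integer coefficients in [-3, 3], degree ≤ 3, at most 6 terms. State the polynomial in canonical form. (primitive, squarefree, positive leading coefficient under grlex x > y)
2*x^2*y - 3*x*y^2 + 2*y^3 - x^2 + y^2

1. Degree: the shape is more complex than any degree-2 curve, so deg p = 3.
2. From the visible intercepts: it crosses the y-axis at the gridline y = 0; one x-axis crossing is at x = 0.
3. These observations pin down the coefficients.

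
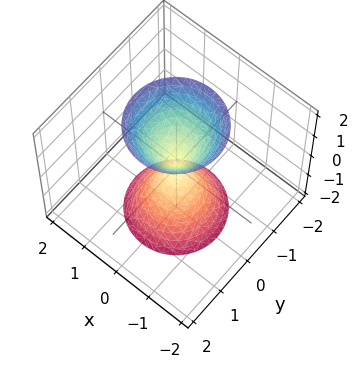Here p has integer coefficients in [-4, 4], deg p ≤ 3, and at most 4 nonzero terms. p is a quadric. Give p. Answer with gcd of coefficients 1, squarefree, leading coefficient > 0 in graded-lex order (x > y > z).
1. There are 2 components.
2. deg p = 2.
3. Symmetries: the z-axis is an axis of rotation, so x and y enter only as x² + y²; mirror symmetry z ↦ −z ⇒ only even powers of z.
4. From the visible intercepts: a circular section at z = -2 has radius between 1 and 2; one z-axis crossing is at z = 0.
5. Fitting integer coefficients to these (and the overall shape) gives p.

3*x^2 + 3*y^2 - z^2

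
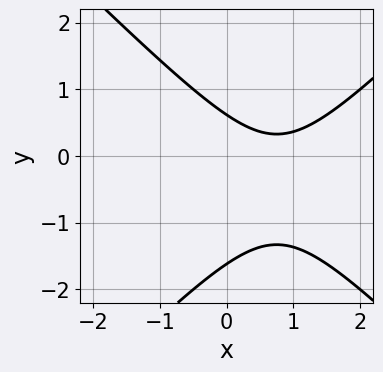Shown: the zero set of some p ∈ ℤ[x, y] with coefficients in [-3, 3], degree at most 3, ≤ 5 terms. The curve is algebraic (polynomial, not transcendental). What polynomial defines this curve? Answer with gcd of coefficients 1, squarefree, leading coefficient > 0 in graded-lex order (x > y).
2*x^2 - 2*y^2 - 3*x - 2*y + 2

(a) deg p = 2. A generic line meets the curve in up to 2 points.
(b) Checking where it meets the axes: no x-intercept at any integer in the box.
(c) The integer polynomial consistent with all of this is the stated p.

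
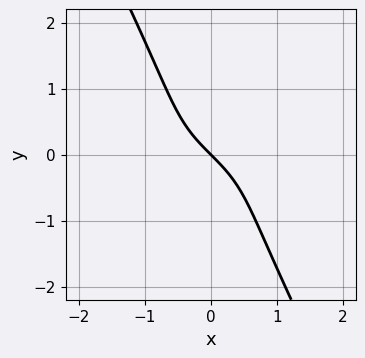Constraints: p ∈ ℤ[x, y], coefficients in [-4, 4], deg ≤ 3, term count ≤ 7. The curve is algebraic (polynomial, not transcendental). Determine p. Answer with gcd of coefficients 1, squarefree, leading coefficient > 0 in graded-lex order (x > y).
2*x^2*y - 3*x*y^2 - 2*y^3 - 3*x - 3*y

First, deg p = 3. A generic line meets the curve in up to 3 points.
Next, reading off the gridlines: it meets the y-axis at y = 0 (among the integer gridlines); one x-axis crossing is at x = 0.
Finally, these observations pin down the coefficients.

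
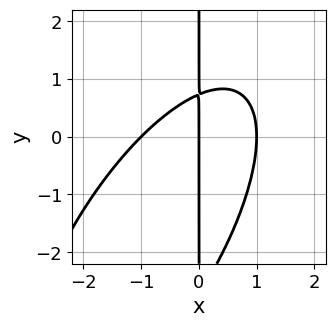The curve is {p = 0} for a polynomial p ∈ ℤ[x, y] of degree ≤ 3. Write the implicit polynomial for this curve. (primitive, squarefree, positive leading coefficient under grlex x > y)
2*x^3 - 2*x^2*y + x*y^2 + 2*x*y - 2*x

First, deg p = 3. The shape is more complex than any degree-2 curve.
Next, checking where it meets the axes: the x-axis gridline crossings are at x ∈ {-1, 0, 1}; the visible y-axis segment lies entirely on the curve.
Finally, putting this together gives p.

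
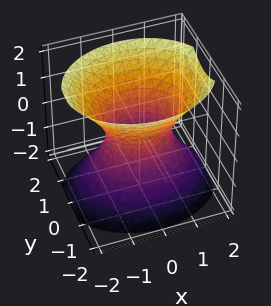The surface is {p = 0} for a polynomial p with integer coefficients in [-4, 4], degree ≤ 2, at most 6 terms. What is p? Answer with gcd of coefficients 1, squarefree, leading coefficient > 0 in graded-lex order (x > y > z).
Degree: one connected sheet with a waist; a quadric, so deg p = 2.
Symmetries: the z ↦ −z reflection is a symmetry, so z appears only in even powers; it's symmetric under y → −y, forcing even powers of y; the x ↦ −x reflection is a symmetry, so x appears only in even powers.
From the visible intercepts: no z-intercept at any integer in the box; the x-axis gridline crossings are at x ∈ {-1, 1}.
Together with the visible shape, these determine p as stated.

2*x^2 + 3*y^2 - 2*z^2 - 2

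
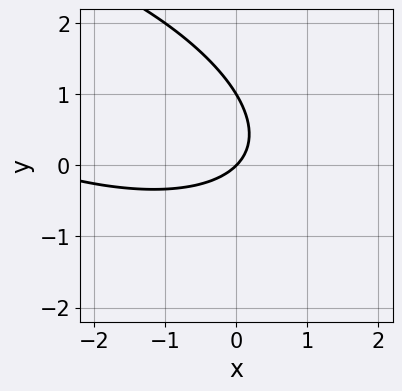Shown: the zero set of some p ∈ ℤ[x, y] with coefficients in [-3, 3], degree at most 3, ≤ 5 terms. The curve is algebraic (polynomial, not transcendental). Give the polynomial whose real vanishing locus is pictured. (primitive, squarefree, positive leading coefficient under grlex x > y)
The degree is 2 — no degree-1 curve has this shape.
Checking where it meets the axes: one x-axis crossing is at x = 0; among the integer gridlines, it crosses the y-axis at y ∈ {0, 1}.
Assembling these constraints gives the stated polynomial.

x^2 + 2*x*y + 3*y^2 + 3*x - 3*y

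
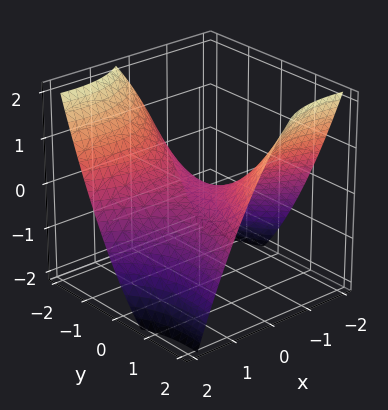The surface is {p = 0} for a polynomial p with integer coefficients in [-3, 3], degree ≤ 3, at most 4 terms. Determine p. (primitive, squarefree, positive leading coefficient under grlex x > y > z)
x^2 + 2*x*y - y^2 + 3*z

deg p = 2. A generic line meets the surface in up to 2 points.
Reading off the gridlines: it crosses the y-axis at the gridline y = 0; one x-axis crossing is at x = 0.
Putting this together gives p.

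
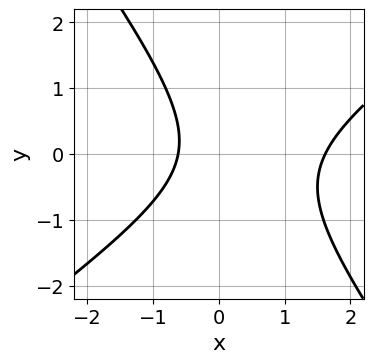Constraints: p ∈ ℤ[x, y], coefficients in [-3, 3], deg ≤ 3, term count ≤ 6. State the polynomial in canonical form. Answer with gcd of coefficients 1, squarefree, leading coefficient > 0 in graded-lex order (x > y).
First, deg p = 2. The shape is more complex than any degree-1 curve.
Then, against the integer gridlines: it misses every integer gridline on the y-axis.
Finally, putting this together gives p.

3*x^2 - 2*x*y - 3*y^2 - 3*x - 3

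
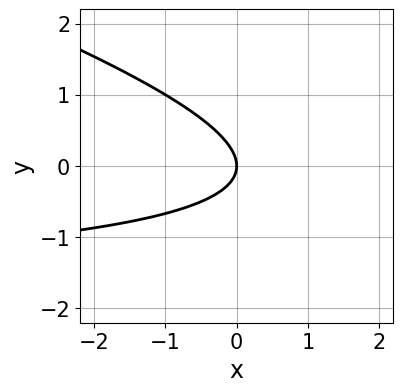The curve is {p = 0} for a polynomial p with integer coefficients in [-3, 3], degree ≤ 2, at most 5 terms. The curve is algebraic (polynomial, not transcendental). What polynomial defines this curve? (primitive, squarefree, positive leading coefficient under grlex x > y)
1. deg p = 2. A generic line meets the curve in up to 2 points.
2. Observable constraints: one y-axis crossing is at y = 0; it crosses the x-axis at the gridline x = 0.
3. Matching integer coefficients to the picture gives p.

x*y + 3*y^2 + 2*x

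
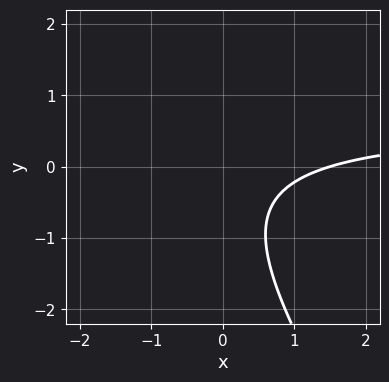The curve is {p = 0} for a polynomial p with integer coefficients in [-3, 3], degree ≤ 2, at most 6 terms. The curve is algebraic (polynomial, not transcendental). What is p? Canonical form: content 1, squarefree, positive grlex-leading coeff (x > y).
3*x*y + 2*y^2 - 2*x + 2*y + 3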